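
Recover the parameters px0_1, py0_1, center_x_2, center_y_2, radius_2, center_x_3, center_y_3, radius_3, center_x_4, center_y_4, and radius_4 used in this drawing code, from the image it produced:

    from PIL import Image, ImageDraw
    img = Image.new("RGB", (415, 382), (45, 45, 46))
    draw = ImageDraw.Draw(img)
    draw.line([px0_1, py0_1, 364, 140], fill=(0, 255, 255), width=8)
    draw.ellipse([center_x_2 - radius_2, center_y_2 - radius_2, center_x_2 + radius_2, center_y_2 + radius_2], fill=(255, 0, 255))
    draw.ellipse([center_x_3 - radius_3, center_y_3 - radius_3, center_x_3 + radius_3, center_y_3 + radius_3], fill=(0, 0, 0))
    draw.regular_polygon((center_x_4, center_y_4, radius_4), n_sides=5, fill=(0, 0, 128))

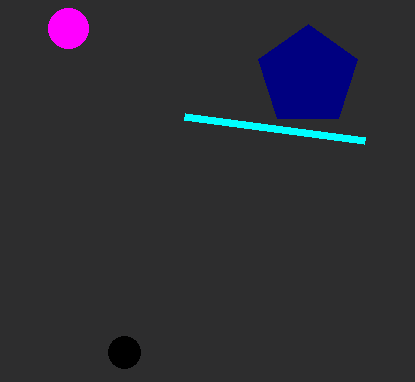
px0_1 = 184, py0_1 = 116, center_x_2 = 68, center_y_2 = 28, radius_2 = 20, center_x_3 = 124, center_y_3 = 352, radius_3 = 16, center_x_4 = 308, center_y_4 = 76, radius_4 = 52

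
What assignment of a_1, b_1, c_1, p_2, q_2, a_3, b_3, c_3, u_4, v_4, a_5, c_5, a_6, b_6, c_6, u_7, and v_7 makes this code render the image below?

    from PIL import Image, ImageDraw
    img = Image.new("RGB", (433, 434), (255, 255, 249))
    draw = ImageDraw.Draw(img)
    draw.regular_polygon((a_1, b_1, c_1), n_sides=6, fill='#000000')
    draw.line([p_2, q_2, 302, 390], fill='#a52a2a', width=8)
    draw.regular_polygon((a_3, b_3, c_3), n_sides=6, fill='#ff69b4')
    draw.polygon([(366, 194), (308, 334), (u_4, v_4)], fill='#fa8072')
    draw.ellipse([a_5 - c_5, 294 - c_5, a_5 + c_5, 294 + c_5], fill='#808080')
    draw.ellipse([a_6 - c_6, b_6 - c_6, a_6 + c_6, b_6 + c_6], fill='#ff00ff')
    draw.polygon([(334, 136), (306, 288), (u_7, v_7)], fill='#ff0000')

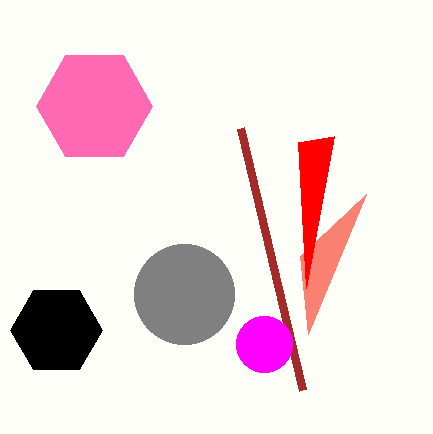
a_1 = 56, b_1 = 330, c_1 = 46, p_2 = 240, q_2 = 128, a_3 = 94, b_3 = 106, c_3 = 58, u_4 = 300, v_4 = 256, a_5 = 184, c_5 = 50, a_6 = 264, b_6 = 344, c_6 = 28, u_7 = 298, v_7 = 142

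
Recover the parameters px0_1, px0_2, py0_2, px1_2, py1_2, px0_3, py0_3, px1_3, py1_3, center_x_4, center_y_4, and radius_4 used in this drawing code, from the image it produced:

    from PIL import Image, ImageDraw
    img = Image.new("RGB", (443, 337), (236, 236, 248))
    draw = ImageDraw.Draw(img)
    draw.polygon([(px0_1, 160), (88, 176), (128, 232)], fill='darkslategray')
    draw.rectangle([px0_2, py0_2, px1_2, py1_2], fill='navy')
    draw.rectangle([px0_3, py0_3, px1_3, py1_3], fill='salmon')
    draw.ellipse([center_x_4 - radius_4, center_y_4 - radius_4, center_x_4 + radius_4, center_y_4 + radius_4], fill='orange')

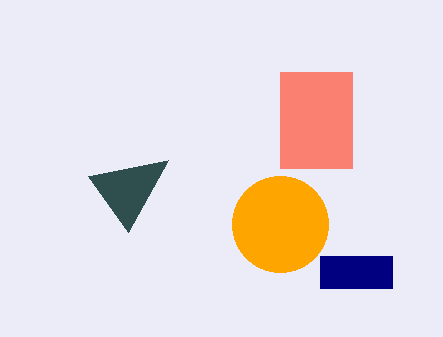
px0_1 = 168; px0_2 = 320; py0_2 = 256; px1_2 = 392; py1_2 = 288; px0_3 = 280; py0_3 = 72; px1_3 = 352; py1_3 = 168; center_x_4 = 280; center_y_4 = 224; radius_4 = 48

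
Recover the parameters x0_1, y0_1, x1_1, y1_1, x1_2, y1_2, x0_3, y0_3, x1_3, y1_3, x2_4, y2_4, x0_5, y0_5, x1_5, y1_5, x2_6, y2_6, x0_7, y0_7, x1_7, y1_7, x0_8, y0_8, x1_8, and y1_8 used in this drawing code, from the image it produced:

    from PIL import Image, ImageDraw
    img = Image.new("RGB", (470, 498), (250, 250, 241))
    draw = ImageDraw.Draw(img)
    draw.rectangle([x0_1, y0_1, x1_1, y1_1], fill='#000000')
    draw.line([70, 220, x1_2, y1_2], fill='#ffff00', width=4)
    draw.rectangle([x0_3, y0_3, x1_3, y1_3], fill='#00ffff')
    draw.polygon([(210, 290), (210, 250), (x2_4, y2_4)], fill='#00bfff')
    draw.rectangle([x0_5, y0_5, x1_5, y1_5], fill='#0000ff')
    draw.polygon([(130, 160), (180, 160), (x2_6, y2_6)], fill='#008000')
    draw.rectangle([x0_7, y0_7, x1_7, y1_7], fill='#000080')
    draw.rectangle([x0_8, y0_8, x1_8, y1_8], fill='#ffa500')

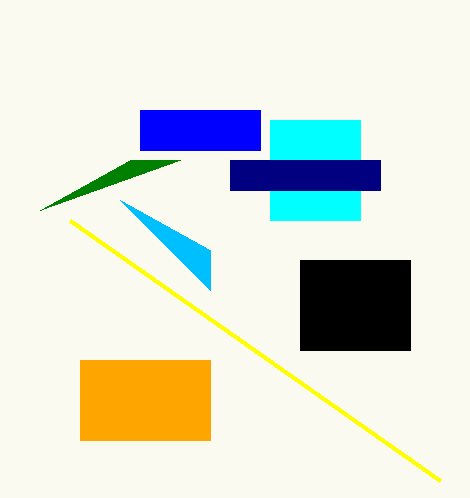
x0_1 = 300
y0_1 = 260
x1_1 = 410
y1_1 = 350
x1_2 = 440
y1_2 = 480
x0_3 = 270
y0_3 = 120
x1_3 = 360
y1_3 = 220
x2_4 = 120
y2_4 = 200
x0_5 = 140
y0_5 = 110
x1_5 = 260
y1_5 = 150
x2_6 = 40
y2_6 = 210
x0_7 = 230
y0_7 = 160
x1_7 = 380
y1_7 = 190
x0_8 = 80
y0_8 = 360
x1_8 = 210
y1_8 = 440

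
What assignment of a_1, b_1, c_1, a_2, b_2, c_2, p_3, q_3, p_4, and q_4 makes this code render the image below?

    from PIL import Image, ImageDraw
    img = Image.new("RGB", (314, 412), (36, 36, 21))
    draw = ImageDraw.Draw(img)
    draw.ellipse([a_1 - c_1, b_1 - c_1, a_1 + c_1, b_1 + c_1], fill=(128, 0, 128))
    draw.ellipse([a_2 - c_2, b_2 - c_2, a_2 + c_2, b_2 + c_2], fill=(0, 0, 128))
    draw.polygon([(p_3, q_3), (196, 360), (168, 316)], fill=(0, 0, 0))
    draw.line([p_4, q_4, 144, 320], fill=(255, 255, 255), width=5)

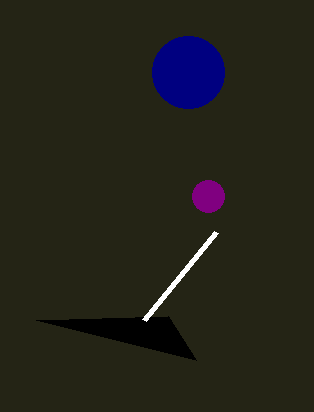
a_1 = 208
b_1 = 196
c_1 = 16
a_2 = 188
b_2 = 72
c_2 = 36
p_3 = 36
q_3 = 320
p_4 = 216
q_4 = 232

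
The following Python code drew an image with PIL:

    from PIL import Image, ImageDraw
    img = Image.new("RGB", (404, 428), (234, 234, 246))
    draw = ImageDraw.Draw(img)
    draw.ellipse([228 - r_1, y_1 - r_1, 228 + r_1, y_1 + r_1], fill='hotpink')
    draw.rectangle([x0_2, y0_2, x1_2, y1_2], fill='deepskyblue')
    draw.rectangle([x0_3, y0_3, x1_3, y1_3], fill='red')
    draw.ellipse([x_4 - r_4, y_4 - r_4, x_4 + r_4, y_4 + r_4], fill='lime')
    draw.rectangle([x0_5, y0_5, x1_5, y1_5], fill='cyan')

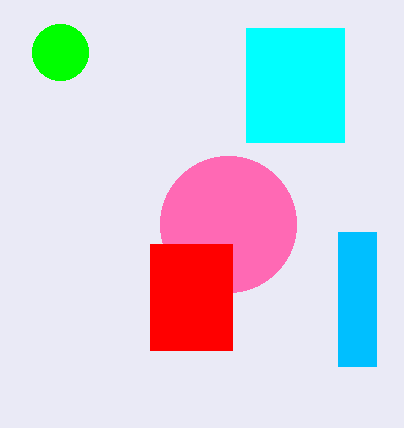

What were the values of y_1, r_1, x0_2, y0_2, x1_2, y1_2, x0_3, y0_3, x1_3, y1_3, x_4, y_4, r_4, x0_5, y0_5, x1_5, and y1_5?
y_1 = 224, r_1 = 68, x0_2 = 338, y0_2 = 232, x1_2 = 376, y1_2 = 366, x0_3 = 150, y0_3 = 244, x1_3 = 232, y1_3 = 350, x_4 = 60, y_4 = 52, r_4 = 28, x0_5 = 246, y0_5 = 28, x1_5 = 344, y1_5 = 142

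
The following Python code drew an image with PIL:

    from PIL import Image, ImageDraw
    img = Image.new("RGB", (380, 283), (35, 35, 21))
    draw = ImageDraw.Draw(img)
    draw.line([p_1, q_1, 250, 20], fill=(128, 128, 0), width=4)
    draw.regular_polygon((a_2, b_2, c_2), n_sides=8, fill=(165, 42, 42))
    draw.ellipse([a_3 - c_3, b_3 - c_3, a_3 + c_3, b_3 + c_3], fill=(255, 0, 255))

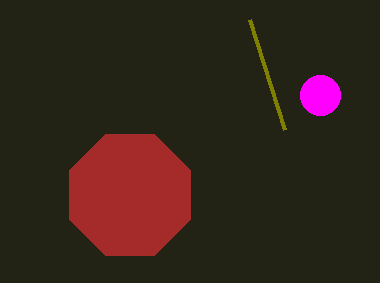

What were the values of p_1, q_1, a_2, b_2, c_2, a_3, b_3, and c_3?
p_1 = 285
q_1 = 130
a_2 = 130
b_2 = 195
c_2 = 65
a_3 = 320
b_3 = 95
c_3 = 20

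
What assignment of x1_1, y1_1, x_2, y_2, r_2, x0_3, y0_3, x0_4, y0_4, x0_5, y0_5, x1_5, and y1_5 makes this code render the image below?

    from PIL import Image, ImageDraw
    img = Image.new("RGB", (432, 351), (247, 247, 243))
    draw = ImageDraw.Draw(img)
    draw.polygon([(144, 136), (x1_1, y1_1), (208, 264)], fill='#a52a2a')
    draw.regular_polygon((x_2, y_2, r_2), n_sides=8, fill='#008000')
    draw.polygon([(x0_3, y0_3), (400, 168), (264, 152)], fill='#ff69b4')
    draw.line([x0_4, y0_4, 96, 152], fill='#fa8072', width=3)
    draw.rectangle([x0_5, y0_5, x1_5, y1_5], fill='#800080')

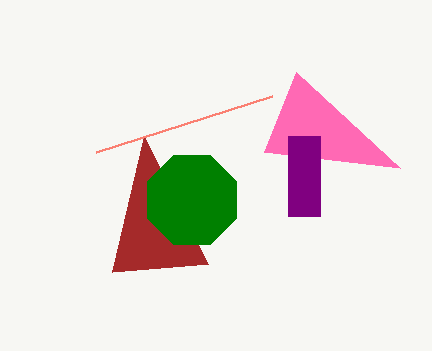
x1_1 = 112
y1_1 = 272
x_2 = 192
y_2 = 200
r_2 = 48
x0_3 = 296
y0_3 = 72
x0_4 = 272
y0_4 = 96
x0_5 = 288
y0_5 = 136
x1_5 = 320
y1_5 = 216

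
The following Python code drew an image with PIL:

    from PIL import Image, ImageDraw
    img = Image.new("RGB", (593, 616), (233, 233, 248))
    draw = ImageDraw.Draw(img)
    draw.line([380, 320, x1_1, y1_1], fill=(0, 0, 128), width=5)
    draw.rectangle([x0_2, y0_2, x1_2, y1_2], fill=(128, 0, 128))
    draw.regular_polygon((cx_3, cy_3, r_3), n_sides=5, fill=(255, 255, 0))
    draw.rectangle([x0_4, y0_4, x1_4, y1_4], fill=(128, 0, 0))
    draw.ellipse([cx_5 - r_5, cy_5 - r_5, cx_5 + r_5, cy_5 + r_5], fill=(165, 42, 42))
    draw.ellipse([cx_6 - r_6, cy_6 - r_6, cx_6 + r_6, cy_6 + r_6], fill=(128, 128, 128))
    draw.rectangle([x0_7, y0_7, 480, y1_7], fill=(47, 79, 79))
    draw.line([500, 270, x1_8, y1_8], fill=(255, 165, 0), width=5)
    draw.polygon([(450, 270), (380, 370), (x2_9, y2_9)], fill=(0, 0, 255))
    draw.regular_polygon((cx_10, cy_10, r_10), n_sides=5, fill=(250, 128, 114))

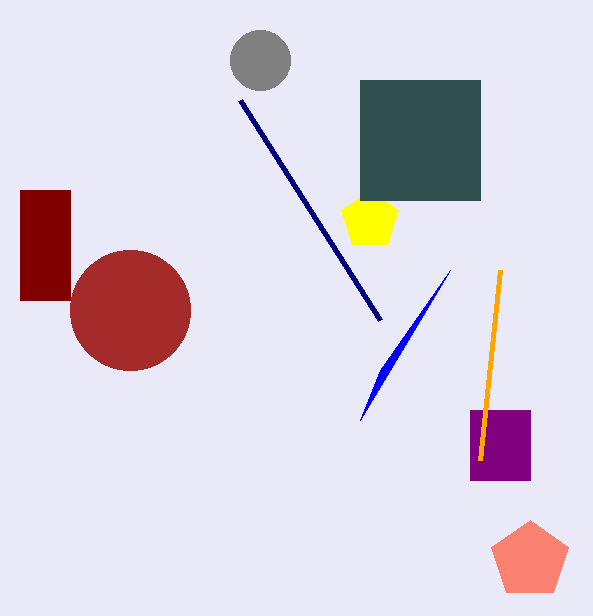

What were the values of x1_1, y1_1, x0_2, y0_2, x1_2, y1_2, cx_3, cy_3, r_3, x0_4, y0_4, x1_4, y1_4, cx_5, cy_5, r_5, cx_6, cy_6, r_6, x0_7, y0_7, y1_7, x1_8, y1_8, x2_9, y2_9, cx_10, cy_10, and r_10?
x1_1 = 240, y1_1 = 100, x0_2 = 470, y0_2 = 410, x1_2 = 530, y1_2 = 480, cx_3 = 370, cy_3 = 220, r_3 = 30, x0_4 = 20, y0_4 = 190, x1_4 = 70, y1_4 = 300, cx_5 = 130, cy_5 = 310, r_5 = 60, cx_6 = 260, cy_6 = 60, r_6 = 30, x0_7 = 360, y0_7 = 80, y1_7 = 200, x1_8 = 480, y1_8 = 460, x2_9 = 360, y2_9 = 420, cx_10 = 530, cy_10 = 560, r_10 = 40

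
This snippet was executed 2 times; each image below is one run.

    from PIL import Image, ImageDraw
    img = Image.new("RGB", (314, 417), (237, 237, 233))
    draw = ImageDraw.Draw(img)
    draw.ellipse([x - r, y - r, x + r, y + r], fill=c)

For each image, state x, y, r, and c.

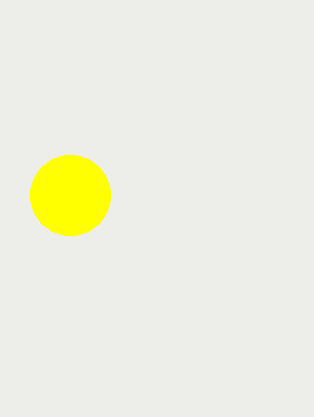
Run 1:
x = 70; y = 195; r = 40; c = 'yellow'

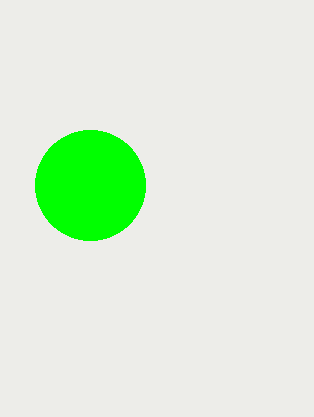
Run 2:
x = 90; y = 185; r = 55; c = 'lime'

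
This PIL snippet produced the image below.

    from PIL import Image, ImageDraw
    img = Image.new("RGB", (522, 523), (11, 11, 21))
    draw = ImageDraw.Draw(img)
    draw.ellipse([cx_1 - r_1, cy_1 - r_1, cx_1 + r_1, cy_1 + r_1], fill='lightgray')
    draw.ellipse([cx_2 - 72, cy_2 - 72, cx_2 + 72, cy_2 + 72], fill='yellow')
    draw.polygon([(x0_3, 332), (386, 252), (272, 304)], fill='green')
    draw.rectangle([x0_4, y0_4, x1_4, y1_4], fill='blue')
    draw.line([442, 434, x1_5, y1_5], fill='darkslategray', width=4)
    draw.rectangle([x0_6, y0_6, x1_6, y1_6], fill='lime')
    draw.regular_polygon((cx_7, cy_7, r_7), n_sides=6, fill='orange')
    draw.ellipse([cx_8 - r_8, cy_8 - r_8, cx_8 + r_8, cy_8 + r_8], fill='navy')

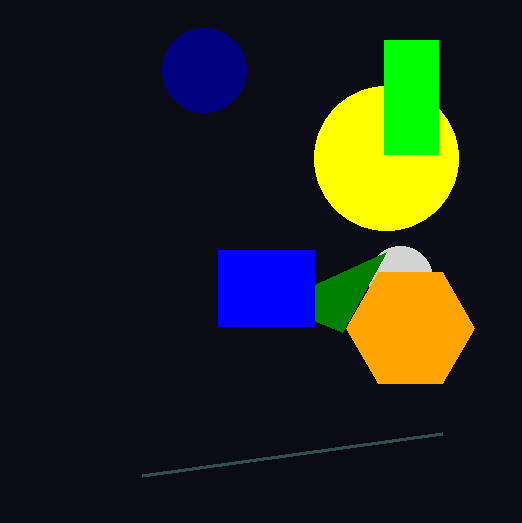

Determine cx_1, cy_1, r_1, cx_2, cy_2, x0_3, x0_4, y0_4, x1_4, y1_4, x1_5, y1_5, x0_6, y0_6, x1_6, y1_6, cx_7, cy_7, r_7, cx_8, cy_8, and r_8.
cx_1 = 400; cy_1 = 278; r_1 = 32; cx_2 = 386; cy_2 = 158; x0_3 = 342; x0_4 = 218; y0_4 = 250; x1_4 = 314; y1_4 = 326; x1_5 = 142; y1_5 = 476; x0_6 = 384; y0_6 = 40; x1_6 = 438; y1_6 = 154; cx_7 = 410; cy_7 = 328; r_7 = 64; cx_8 = 204; cy_8 = 70; r_8 = 42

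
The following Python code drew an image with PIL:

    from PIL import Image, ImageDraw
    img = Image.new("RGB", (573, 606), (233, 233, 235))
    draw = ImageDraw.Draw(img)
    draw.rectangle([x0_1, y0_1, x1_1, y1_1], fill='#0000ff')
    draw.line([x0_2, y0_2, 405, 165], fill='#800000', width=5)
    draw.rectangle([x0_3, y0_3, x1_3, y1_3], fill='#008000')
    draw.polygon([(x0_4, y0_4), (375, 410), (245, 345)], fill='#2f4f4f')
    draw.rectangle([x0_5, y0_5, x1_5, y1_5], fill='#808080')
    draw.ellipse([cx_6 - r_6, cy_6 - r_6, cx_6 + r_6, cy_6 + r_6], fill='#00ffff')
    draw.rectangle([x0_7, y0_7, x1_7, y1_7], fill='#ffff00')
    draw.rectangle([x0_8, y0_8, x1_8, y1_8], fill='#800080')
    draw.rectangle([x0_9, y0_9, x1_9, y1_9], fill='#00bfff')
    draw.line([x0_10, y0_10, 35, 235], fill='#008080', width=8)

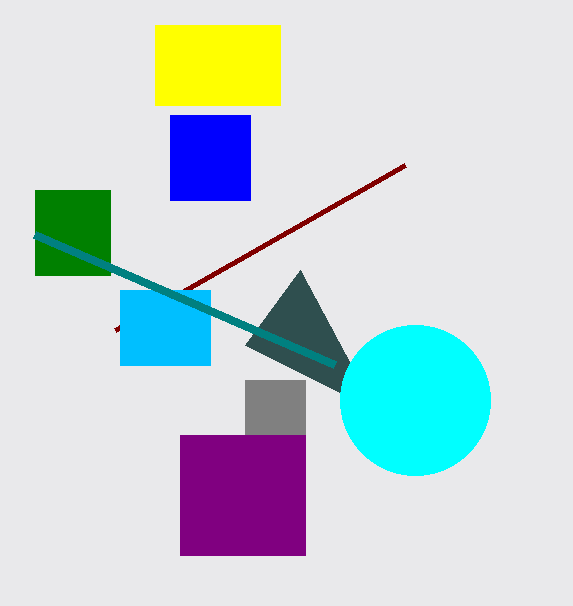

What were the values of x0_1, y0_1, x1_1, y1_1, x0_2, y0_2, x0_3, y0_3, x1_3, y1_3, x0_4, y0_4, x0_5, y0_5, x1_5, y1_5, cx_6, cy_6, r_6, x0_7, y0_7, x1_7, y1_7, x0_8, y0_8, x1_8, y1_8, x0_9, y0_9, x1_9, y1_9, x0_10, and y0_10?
x0_1 = 170, y0_1 = 115, x1_1 = 250, y1_1 = 200, x0_2 = 115, y0_2 = 330, x0_3 = 35, y0_3 = 190, x1_3 = 110, y1_3 = 275, x0_4 = 300, y0_4 = 270, x0_5 = 245, y0_5 = 380, x1_5 = 305, y1_5 = 435, cx_6 = 415, cy_6 = 400, r_6 = 75, x0_7 = 155, y0_7 = 25, x1_7 = 280, y1_7 = 105, x0_8 = 180, y0_8 = 435, x1_8 = 305, y1_8 = 555, x0_9 = 120, y0_9 = 290, x1_9 = 210, y1_9 = 365, x0_10 = 335, y0_10 = 365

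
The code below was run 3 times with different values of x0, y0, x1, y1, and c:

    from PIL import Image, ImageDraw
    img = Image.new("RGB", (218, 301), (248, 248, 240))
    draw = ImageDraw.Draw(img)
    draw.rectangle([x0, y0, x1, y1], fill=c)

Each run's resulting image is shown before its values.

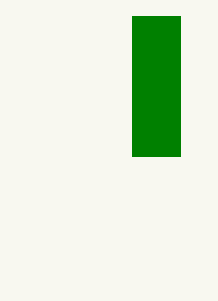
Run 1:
x0 = 132; y0 = 16; x1 = 180; y1 = 156; c = 'green'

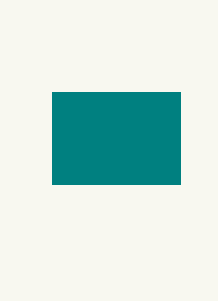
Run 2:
x0 = 52, y0 = 92, x1 = 180, y1 = 184, c = 'teal'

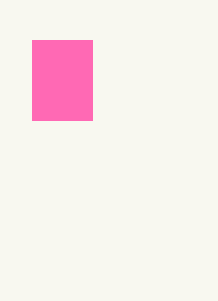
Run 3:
x0 = 32, y0 = 40, x1 = 92, y1 = 120, c = 'hotpink'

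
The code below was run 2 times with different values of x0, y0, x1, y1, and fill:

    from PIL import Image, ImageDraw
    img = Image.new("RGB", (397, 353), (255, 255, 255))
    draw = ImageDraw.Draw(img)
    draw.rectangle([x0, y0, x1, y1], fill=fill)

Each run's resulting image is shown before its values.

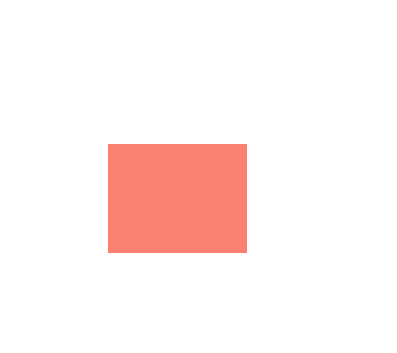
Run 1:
x0 = 108; y0 = 144; x1 = 246; y1 = 252; fill = 'salmon'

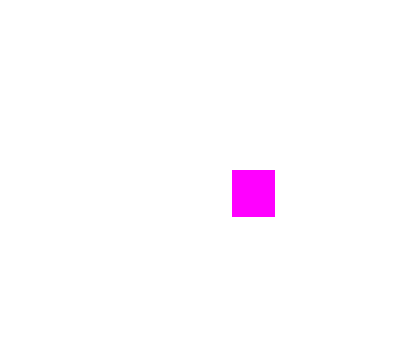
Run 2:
x0 = 232; y0 = 170; x1 = 274; y1 = 216; fill = 'magenta'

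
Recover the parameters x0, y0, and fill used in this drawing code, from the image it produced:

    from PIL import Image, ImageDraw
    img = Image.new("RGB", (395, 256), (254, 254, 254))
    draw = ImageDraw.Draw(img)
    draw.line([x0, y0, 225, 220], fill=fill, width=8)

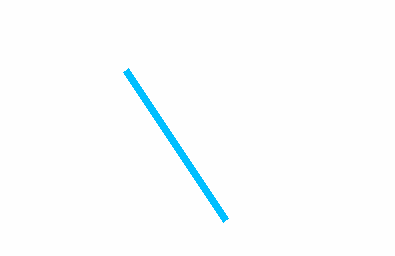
x0 = 125; y0 = 70; fill = 'deepskyblue'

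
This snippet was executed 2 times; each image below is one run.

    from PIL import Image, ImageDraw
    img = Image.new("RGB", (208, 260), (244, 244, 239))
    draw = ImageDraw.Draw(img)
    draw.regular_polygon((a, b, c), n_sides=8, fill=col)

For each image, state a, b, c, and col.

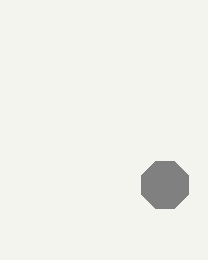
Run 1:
a = 165
b = 185
c = 25
col = 'gray'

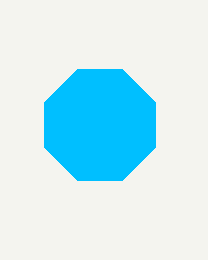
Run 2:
a = 100
b = 125
c = 60
col = 'deepskyblue'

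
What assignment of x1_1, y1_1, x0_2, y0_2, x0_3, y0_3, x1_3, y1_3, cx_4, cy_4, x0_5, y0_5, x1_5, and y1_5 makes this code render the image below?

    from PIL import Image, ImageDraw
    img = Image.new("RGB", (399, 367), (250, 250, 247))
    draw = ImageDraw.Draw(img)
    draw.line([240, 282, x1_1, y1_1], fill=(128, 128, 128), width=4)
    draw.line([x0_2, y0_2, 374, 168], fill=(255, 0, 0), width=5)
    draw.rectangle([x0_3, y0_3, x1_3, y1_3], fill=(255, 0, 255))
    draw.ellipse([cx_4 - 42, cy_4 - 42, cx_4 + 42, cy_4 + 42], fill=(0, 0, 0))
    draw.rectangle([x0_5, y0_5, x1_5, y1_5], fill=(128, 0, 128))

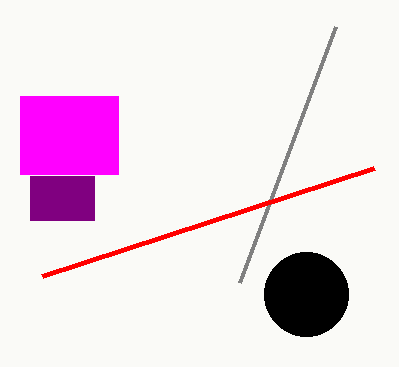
x1_1 = 336, y1_1 = 26, x0_2 = 42, y0_2 = 276, x0_3 = 20, y0_3 = 96, x1_3 = 118, y1_3 = 174, cx_4 = 306, cy_4 = 294, x0_5 = 30, y0_5 = 176, x1_5 = 94, y1_5 = 220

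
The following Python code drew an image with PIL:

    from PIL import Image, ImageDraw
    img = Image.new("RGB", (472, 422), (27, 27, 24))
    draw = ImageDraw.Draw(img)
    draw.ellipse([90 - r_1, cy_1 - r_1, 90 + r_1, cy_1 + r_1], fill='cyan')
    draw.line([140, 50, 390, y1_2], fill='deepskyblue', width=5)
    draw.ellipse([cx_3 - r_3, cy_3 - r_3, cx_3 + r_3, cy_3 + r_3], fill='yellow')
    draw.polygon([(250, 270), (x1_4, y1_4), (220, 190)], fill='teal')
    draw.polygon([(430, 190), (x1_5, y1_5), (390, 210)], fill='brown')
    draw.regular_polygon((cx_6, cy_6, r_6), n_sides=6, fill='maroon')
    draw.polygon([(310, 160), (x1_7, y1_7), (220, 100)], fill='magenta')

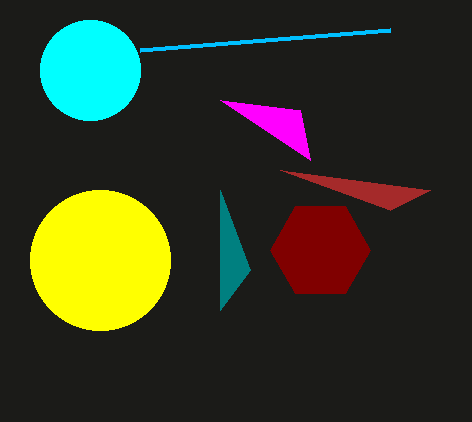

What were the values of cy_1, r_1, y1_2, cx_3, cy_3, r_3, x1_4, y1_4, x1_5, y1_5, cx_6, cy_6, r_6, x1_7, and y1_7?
cy_1 = 70; r_1 = 50; y1_2 = 30; cx_3 = 100; cy_3 = 260; r_3 = 70; x1_4 = 220; y1_4 = 310; x1_5 = 280; y1_5 = 170; cx_6 = 320; cy_6 = 250; r_6 = 50; x1_7 = 300; y1_7 = 110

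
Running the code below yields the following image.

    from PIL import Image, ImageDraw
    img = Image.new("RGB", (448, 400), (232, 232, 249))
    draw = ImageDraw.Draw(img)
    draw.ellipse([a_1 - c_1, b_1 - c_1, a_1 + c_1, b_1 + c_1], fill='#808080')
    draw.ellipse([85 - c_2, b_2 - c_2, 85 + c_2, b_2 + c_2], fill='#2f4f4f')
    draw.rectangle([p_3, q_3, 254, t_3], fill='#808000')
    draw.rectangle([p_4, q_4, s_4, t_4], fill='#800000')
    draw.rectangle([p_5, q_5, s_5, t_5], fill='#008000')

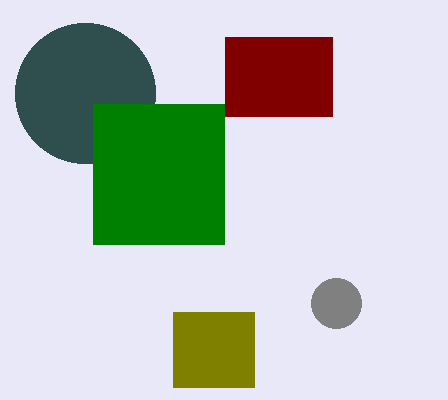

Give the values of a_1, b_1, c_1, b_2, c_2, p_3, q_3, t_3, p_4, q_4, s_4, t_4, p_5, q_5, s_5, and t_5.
a_1 = 336, b_1 = 303, c_1 = 25, b_2 = 93, c_2 = 70, p_3 = 173, q_3 = 312, t_3 = 387, p_4 = 225, q_4 = 37, s_4 = 332, t_4 = 116, p_5 = 93, q_5 = 104, s_5 = 224, t_5 = 244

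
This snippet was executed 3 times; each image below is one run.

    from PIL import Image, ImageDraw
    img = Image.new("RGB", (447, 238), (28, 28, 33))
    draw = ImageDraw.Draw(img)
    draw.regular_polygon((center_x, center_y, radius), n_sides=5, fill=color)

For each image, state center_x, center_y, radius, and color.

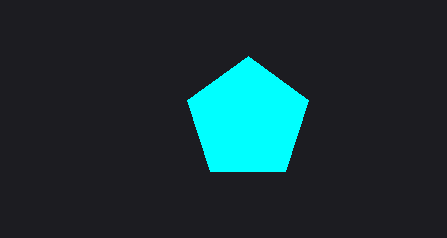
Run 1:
center_x = 248
center_y = 120
radius = 64
color = 'cyan'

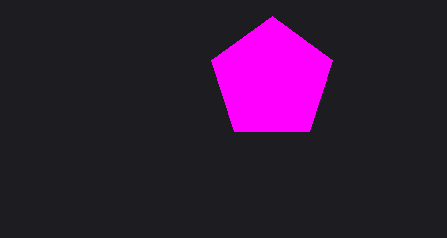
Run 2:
center_x = 272
center_y = 80
radius = 64
color = 'magenta'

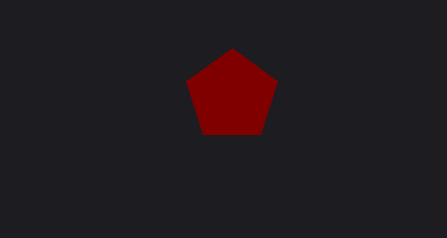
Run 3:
center_x = 232; center_y = 96; radius = 48; color = 'maroon'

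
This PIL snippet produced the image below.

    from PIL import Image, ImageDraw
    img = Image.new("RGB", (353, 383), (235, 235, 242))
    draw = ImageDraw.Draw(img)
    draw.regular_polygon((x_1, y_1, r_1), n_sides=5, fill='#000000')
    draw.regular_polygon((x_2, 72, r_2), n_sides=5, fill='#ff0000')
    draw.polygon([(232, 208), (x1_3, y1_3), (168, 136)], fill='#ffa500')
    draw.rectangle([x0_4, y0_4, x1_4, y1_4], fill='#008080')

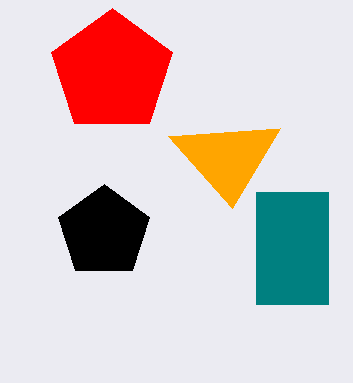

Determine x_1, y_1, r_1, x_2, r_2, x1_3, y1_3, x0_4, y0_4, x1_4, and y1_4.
x_1 = 104, y_1 = 232, r_1 = 48, x_2 = 112, r_2 = 64, x1_3 = 280, y1_3 = 128, x0_4 = 256, y0_4 = 192, x1_4 = 328, y1_4 = 304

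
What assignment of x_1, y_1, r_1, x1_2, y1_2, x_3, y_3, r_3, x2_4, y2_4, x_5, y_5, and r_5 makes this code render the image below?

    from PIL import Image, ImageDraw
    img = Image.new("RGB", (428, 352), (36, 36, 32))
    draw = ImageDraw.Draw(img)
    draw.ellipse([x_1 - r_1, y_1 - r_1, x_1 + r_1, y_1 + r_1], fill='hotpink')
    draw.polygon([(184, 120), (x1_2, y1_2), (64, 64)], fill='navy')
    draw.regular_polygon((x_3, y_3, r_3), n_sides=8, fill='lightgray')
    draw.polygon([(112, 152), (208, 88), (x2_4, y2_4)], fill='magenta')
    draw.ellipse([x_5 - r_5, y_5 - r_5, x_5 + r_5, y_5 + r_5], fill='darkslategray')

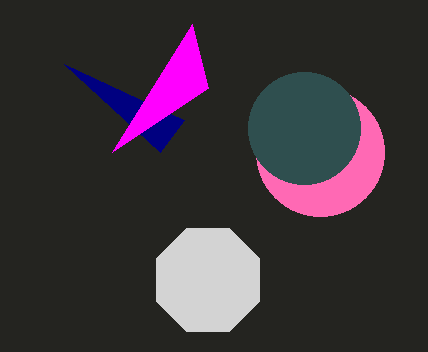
x_1 = 320
y_1 = 152
r_1 = 64
x1_2 = 160
y1_2 = 152
x_3 = 208
y_3 = 280
r_3 = 56
x2_4 = 192
y2_4 = 24
x_5 = 304
y_5 = 128
r_5 = 56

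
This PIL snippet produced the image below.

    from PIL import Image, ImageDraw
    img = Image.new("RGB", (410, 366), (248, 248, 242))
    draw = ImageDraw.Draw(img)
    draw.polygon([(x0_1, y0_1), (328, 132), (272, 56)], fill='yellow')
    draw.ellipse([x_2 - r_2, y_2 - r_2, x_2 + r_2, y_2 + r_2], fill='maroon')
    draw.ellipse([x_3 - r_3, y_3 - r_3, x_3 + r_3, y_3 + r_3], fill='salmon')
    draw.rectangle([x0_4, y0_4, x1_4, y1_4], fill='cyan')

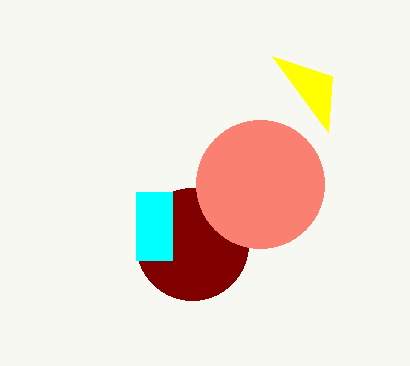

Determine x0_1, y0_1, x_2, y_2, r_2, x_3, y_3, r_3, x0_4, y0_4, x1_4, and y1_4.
x0_1 = 332; y0_1 = 76; x_2 = 192; y_2 = 244; r_2 = 56; x_3 = 260; y_3 = 184; r_3 = 64; x0_4 = 136; y0_4 = 192; x1_4 = 172; y1_4 = 260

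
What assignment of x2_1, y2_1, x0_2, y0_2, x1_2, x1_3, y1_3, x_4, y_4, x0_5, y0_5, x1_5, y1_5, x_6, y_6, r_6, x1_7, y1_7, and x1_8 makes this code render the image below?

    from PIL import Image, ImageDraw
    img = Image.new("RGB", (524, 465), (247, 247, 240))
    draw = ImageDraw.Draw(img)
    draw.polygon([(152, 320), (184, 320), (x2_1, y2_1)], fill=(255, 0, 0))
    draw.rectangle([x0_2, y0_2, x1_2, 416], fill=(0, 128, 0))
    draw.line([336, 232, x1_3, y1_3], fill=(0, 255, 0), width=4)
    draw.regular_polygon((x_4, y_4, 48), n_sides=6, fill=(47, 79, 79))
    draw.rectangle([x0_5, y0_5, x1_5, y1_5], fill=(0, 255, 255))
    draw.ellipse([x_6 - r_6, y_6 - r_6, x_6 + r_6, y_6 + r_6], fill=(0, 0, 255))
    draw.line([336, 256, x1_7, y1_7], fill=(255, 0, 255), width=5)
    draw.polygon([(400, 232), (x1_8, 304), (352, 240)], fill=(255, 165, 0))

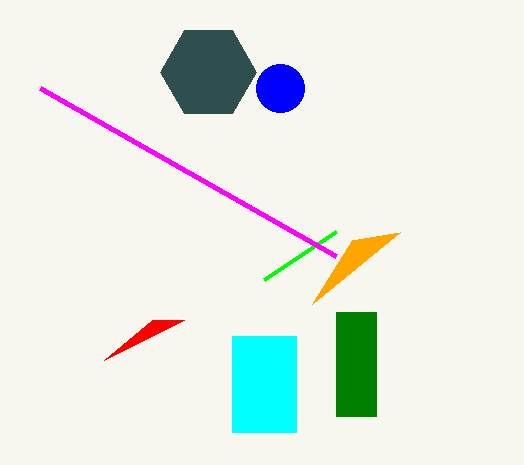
x2_1 = 104
y2_1 = 360
x0_2 = 336
y0_2 = 312
x1_2 = 376
x1_3 = 264
y1_3 = 280
x_4 = 208
y_4 = 72
x0_5 = 232
y0_5 = 336
x1_5 = 296
y1_5 = 432
x_6 = 280
y_6 = 88
r_6 = 24
x1_7 = 40
y1_7 = 88
x1_8 = 312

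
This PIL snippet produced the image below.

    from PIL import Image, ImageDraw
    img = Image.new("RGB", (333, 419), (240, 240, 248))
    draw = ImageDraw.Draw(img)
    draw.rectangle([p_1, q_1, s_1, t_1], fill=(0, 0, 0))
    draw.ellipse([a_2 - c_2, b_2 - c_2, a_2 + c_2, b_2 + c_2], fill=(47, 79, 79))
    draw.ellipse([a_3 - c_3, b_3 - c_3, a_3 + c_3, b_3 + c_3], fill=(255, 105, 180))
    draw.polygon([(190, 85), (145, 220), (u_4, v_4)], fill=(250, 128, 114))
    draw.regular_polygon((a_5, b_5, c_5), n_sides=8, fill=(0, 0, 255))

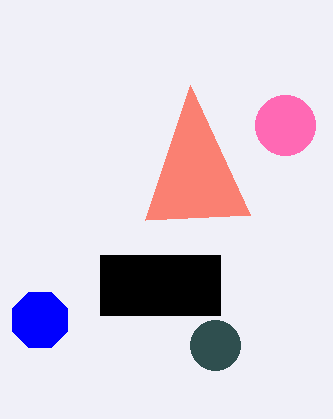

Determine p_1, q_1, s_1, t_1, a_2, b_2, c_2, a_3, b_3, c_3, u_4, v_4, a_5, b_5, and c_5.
p_1 = 100
q_1 = 255
s_1 = 220
t_1 = 315
a_2 = 215
b_2 = 345
c_2 = 25
a_3 = 285
b_3 = 125
c_3 = 30
u_4 = 250
v_4 = 215
a_5 = 40
b_5 = 320
c_5 = 30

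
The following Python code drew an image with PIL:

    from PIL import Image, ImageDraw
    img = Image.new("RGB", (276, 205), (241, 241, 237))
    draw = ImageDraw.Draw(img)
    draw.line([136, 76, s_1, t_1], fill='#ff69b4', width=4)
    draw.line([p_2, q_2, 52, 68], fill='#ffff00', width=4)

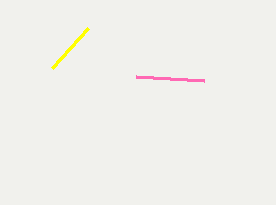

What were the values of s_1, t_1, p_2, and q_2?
s_1 = 204, t_1 = 80, p_2 = 88, q_2 = 28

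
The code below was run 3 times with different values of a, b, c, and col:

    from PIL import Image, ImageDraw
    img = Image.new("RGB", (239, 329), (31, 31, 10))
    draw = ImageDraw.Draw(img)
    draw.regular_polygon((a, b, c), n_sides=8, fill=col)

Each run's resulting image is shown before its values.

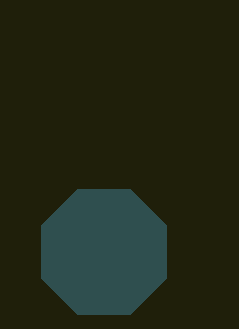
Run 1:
a = 104
b = 252
c = 68
col = 'darkslategray'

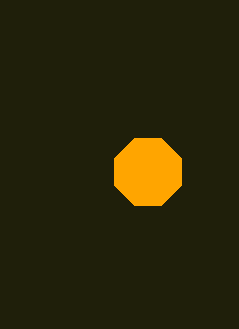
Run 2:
a = 148, b = 172, c = 36, col = 'orange'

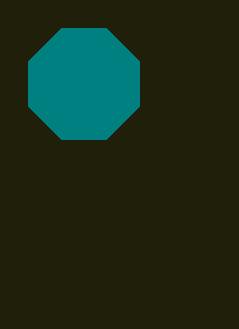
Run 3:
a = 84, b = 84, c = 60, col = 'teal'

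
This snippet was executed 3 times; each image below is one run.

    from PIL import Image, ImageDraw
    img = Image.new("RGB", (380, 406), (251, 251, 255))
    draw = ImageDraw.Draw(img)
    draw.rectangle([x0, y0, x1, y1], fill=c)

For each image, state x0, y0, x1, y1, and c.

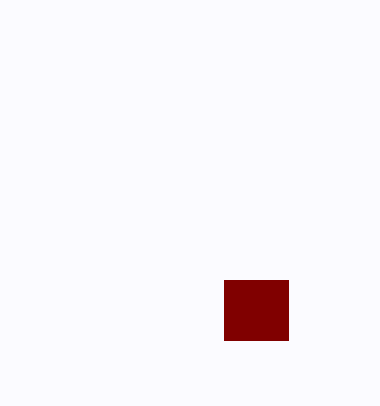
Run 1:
x0 = 224; y0 = 280; x1 = 288; y1 = 340; c = 'maroon'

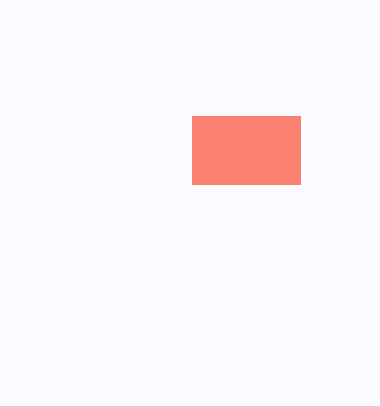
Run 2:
x0 = 192
y0 = 116
x1 = 300
y1 = 184
c = 'salmon'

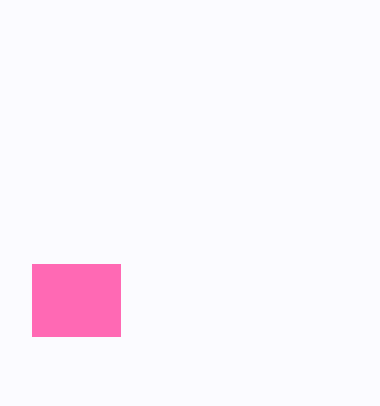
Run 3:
x0 = 32
y0 = 264
x1 = 120
y1 = 336
c = 'hotpink'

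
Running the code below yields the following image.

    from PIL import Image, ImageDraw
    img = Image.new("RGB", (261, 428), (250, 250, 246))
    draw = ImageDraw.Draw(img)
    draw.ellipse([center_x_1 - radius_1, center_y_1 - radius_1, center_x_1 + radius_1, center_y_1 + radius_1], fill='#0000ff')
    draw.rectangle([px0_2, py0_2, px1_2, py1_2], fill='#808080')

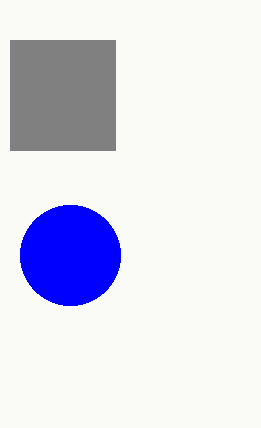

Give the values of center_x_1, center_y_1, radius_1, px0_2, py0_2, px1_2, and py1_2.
center_x_1 = 70
center_y_1 = 255
radius_1 = 50
px0_2 = 10
py0_2 = 40
px1_2 = 115
py1_2 = 150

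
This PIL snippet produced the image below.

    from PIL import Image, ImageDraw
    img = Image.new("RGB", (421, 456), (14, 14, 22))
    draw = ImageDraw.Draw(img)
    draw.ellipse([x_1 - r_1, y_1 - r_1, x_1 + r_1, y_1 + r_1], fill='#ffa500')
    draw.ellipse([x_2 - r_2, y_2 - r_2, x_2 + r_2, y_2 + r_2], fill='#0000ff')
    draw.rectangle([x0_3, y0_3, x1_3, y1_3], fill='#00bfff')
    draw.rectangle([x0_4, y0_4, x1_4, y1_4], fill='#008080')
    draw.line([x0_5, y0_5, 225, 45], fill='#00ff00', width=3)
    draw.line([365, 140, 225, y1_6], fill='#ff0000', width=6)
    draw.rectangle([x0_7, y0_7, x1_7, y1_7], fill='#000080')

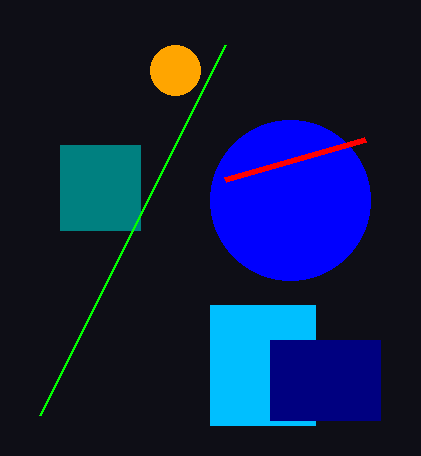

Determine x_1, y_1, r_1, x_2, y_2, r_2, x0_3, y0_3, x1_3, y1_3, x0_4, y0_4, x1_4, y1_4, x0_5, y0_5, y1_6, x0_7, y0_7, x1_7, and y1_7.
x_1 = 175, y_1 = 70, r_1 = 25, x_2 = 290, y_2 = 200, r_2 = 80, x0_3 = 210, y0_3 = 305, x1_3 = 315, y1_3 = 425, x0_4 = 60, y0_4 = 145, x1_4 = 140, y1_4 = 230, x0_5 = 40, y0_5 = 415, y1_6 = 180, x0_7 = 270, y0_7 = 340, x1_7 = 380, y1_7 = 420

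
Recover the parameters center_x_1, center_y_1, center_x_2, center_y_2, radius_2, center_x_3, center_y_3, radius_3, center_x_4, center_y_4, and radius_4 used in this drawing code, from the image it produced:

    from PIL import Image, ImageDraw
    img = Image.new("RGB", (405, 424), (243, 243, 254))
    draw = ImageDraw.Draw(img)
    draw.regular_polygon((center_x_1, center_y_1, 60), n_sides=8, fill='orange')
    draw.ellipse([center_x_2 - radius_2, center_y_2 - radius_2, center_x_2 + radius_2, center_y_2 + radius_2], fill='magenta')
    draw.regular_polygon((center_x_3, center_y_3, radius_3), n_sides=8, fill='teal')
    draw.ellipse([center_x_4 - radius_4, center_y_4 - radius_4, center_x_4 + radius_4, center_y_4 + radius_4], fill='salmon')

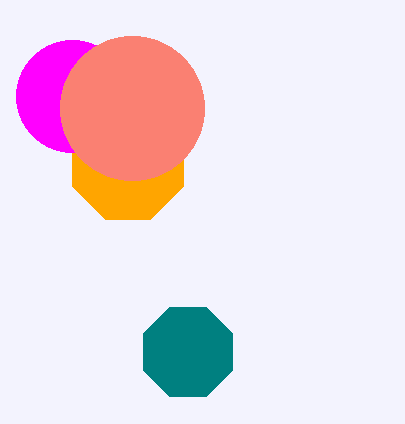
center_x_1 = 128; center_y_1 = 164; center_x_2 = 72; center_y_2 = 96; radius_2 = 56; center_x_3 = 188; center_y_3 = 352; radius_3 = 48; center_x_4 = 132; center_y_4 = 108; radius_4 = 72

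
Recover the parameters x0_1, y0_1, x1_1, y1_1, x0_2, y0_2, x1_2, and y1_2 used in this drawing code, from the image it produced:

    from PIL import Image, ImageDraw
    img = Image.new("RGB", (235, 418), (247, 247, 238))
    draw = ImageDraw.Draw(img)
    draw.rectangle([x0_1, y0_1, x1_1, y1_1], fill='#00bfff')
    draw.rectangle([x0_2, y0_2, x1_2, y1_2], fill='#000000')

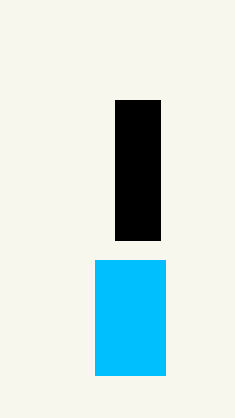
x0_1 = 95; y0_1 = 260; x1_1 = 165; y1_1 = 375; x0_2 = 115; y0_2 = 100; x1_2 = 160; y1_2 = 240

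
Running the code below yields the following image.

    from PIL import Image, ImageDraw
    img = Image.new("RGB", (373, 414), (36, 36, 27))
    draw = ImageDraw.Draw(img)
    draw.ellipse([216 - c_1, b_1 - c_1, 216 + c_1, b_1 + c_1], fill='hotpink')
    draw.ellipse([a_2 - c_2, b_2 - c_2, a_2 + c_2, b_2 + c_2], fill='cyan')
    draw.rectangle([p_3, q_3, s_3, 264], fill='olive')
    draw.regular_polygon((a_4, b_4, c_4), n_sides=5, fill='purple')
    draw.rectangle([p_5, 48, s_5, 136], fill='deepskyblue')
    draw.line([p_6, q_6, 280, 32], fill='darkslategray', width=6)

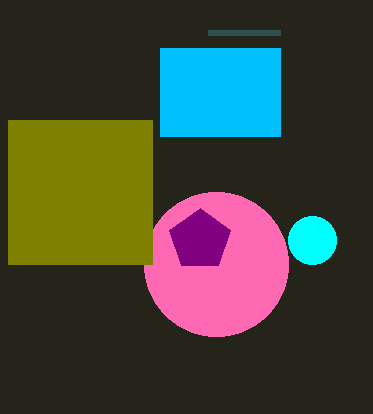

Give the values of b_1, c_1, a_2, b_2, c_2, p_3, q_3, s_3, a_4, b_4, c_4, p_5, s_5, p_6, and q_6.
b_1 = 264, c_1 = 72, a_2 = 312, b_2 = 240, c_2 = 24, p_3 = 8, q_3 = 120, s_3 = 152, a_4 = 200, b_4 = 240, c_4 = 32, p_5 = 160, s_5 = 280, p_6 = 208, q_6 = 32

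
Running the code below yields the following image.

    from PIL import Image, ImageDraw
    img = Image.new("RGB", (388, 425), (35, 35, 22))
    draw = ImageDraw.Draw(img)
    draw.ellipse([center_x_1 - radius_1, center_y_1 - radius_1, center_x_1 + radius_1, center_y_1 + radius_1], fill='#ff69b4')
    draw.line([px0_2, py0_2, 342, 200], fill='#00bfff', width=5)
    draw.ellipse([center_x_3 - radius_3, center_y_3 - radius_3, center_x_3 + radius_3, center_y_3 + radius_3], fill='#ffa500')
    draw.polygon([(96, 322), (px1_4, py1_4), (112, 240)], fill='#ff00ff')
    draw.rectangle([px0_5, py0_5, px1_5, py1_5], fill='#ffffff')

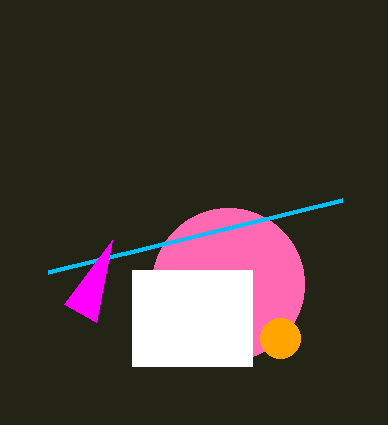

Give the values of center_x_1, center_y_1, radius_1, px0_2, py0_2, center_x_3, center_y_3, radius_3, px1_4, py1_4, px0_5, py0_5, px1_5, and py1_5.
center_x_1 = 228
center_y_1 = 284
radius_1 = 76
px0_2 = 48
py0_2 = 272
center_x_3 = 280
center_y_3 = 338
radius_3 = 20
px1_4 = 64
py1_4 = 304
px0_5 = 132
py0_5 = 270
px1_5 = 252
py1_5 = 366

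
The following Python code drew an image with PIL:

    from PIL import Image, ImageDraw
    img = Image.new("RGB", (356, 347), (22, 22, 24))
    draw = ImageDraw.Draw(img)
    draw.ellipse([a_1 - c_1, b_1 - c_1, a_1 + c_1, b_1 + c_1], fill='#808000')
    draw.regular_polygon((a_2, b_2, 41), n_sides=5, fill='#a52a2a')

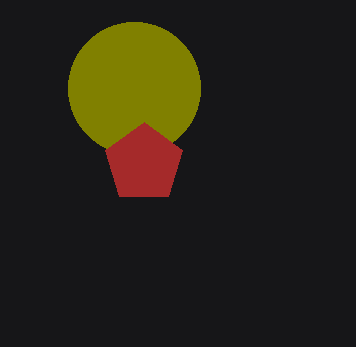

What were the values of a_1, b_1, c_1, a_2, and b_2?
a_1 = 134; b_1 = 88; c_1 = 66; a_2 = 144; b_2 = 163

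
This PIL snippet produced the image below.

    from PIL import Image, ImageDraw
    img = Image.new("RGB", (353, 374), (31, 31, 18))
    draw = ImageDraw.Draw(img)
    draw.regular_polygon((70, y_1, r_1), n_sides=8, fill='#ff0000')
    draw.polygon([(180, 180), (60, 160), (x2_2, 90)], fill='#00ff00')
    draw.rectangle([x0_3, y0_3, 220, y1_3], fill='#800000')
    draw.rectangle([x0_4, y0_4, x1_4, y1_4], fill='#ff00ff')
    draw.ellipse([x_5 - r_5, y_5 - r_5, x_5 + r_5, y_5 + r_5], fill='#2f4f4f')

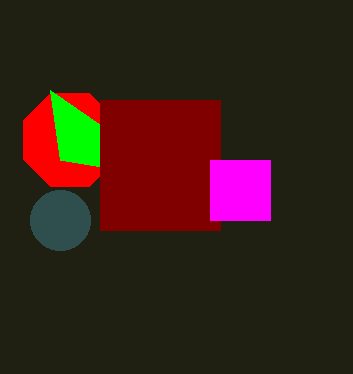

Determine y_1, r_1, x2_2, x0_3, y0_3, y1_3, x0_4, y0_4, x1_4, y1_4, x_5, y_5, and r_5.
y_1 = 140; r_1 = 50; x2_2 = 50; x0_3 = 100; y0_3 = 100; y1_3 = 230; x0_4 = 210; y0_4 = 160; x1_4 = 270; y1_4 = 220; x_5 = 60; y_5 = 220; r_5 = 30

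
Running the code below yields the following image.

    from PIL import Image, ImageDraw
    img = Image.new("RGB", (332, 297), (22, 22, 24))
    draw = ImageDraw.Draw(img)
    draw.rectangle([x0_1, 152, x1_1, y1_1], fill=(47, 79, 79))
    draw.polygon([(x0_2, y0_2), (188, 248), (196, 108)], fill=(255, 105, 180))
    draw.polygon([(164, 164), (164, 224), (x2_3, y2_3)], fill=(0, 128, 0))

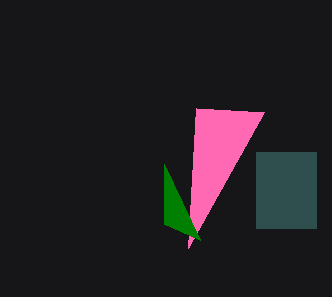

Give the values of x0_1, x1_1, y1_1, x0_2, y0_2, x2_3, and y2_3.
x0_1 = 256; x1_1 = 316; y1_1 = 228; x0_2 = 264; y0_2 = 112; x2_3 = 200; y2_3 = 240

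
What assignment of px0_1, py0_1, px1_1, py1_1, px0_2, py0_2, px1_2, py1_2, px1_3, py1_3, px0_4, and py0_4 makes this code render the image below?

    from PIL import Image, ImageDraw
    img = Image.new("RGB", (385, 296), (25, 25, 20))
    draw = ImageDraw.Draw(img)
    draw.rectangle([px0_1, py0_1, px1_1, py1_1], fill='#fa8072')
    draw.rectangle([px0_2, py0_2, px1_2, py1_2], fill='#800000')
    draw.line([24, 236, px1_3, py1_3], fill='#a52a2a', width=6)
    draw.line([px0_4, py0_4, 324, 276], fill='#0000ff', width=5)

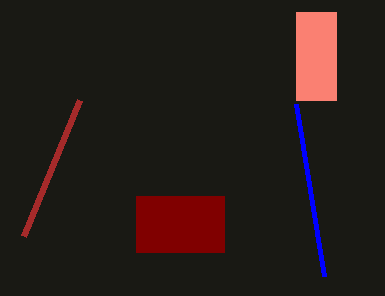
px0_1 = 296; py0_1 = 12; px1_1 = 336; py1_1 = 100; px0_2 = 136; py0_2 = 196; px1_2 = 224; py1_2 = 252; px1_3 = 80; py1_3 = 100; px0_4 = 296; py0_4 = 104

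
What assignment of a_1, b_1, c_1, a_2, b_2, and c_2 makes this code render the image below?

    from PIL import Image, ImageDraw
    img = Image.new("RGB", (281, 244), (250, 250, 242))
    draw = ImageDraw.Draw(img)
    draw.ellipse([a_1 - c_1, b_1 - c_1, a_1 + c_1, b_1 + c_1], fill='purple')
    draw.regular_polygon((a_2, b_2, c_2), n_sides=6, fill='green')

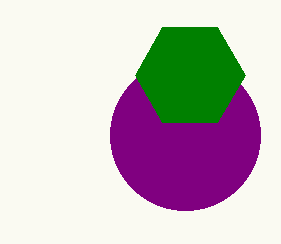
a_1 = 185, b_1 = 135, c_1 = 75, a_2 = 190, b_2 = 75, c_2 = 55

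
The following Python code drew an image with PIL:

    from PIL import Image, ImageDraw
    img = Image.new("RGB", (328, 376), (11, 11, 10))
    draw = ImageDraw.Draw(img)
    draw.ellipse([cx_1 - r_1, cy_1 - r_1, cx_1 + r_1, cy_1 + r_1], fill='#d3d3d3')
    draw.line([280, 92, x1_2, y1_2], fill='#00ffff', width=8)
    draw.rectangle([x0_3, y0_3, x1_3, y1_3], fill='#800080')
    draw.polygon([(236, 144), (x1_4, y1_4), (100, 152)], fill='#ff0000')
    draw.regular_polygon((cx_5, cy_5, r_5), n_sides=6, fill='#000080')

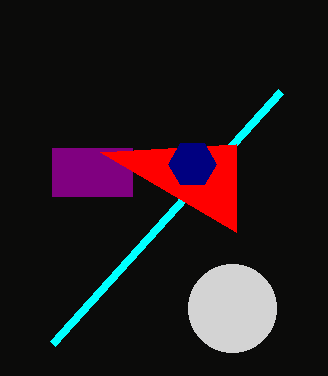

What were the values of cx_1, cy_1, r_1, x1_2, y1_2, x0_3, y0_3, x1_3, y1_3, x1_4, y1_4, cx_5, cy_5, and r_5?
cx_1 = 232
cy_1 = 308
r_1 = 44
x1_2 = 52
y1_2 = 344
x0_3 = 52
y0_3 = 148
x1_3 = 132
y1_3 = 196
x1_4 = 236
y1_4 = 232
cx_5 = 192
cy_5 = 164
r_5 = 24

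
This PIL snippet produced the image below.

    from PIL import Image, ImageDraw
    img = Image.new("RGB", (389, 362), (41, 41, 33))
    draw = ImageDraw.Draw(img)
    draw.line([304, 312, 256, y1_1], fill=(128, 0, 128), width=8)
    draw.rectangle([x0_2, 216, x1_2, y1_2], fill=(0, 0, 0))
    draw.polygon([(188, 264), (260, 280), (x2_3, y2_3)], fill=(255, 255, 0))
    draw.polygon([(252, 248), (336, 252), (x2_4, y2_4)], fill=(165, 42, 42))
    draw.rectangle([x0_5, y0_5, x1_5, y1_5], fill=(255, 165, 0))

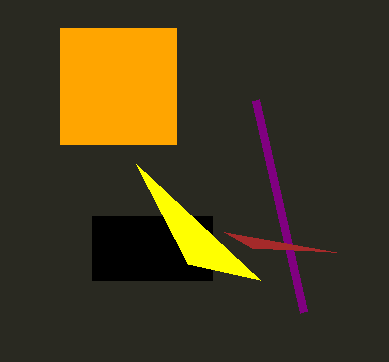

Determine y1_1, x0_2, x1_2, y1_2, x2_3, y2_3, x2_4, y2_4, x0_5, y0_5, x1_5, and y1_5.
y1_1 = 100
x0_2 = 92
x1_2 = 212
y1_2 = 280
x2_3 = 136
y2_3 = 164
x2_4 = 224
y2_4 = 232
x0_5 = 60
y0_5 = 28
x1_5 = 176
y1_5 = 144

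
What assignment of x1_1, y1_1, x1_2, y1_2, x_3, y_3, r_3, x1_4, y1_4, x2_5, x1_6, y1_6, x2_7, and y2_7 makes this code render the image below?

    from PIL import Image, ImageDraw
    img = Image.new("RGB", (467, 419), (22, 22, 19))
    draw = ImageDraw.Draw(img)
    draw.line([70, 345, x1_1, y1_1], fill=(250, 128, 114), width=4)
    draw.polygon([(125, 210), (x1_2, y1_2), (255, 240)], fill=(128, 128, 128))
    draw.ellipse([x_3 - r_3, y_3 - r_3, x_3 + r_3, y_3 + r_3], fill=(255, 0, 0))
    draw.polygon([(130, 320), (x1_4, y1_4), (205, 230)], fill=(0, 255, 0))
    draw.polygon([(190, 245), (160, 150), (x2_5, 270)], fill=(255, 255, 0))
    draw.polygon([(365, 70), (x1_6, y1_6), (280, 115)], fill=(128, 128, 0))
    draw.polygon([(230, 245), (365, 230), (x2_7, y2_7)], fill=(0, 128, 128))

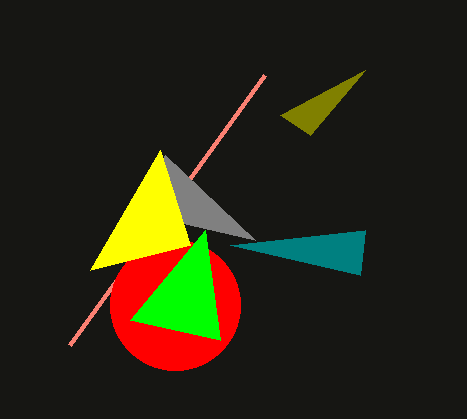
x1_1 = 265; y1_1 = 75; x1_2 = 165; y1_2 = 155; x_3 = 175; y_3 = 305; r_3 = 65; x1_4 = 220; y1_4 = 340; x2_5 = 90; x1_6 = 310; y1_6 = 135; x2_7 = 360; y2_7 = 275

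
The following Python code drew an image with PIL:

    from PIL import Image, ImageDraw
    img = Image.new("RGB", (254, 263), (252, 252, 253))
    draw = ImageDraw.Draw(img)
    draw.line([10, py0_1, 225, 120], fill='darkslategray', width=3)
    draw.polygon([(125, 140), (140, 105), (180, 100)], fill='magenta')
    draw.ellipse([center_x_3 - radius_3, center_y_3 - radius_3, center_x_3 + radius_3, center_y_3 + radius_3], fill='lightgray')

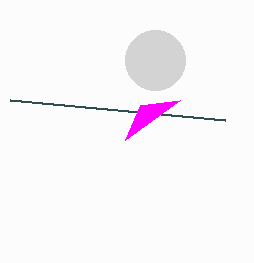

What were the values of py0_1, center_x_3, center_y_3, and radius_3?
py0_1 = 100; center_x_3 = 155; center_y_3 = 60; radius_3 = 30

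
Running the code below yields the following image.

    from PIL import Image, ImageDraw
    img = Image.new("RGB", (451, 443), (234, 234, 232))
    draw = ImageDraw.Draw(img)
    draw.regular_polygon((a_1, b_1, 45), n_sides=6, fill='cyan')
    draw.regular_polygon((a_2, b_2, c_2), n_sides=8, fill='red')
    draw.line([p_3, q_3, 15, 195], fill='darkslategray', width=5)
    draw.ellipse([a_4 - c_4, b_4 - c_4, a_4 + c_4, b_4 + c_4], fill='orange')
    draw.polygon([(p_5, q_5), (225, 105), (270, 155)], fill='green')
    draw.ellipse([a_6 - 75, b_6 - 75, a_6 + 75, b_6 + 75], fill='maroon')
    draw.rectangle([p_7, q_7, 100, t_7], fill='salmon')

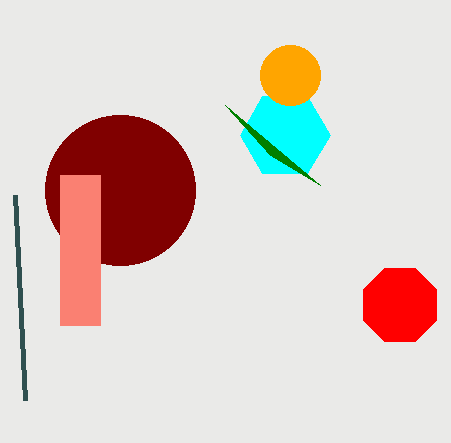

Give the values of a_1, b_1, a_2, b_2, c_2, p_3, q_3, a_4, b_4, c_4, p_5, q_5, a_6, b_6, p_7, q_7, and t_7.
a_1 = 285
b_1 = 135
a_2 = 400
b_2 = 305
c_2 = 40
p_3 = 25
q_3 = 400
a_4 = 290
b_4 = 75
c_4 = 30
p_5 = 320
q_5 = 185
a_6 = 120
b_6 = 190
p_7 = 60
q_7 = 175
t_7 = 325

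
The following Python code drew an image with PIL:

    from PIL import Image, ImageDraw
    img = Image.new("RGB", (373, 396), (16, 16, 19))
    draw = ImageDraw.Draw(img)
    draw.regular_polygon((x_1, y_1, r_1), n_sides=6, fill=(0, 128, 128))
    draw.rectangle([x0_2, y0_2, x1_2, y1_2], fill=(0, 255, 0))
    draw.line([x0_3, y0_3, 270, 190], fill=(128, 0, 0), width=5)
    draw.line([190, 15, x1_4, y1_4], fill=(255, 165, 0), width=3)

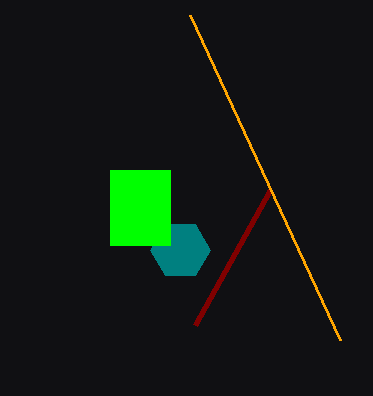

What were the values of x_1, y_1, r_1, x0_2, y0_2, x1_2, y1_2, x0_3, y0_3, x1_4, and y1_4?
x_1 = 180, y_1 = 250, r_1 = 30, x0_2 = 110, y0_2 = 170, x1_2 = 170, y1_2 = 245, x0_3 = 195, y0_3 = 325, x1_4 = 340, y1_4 = 340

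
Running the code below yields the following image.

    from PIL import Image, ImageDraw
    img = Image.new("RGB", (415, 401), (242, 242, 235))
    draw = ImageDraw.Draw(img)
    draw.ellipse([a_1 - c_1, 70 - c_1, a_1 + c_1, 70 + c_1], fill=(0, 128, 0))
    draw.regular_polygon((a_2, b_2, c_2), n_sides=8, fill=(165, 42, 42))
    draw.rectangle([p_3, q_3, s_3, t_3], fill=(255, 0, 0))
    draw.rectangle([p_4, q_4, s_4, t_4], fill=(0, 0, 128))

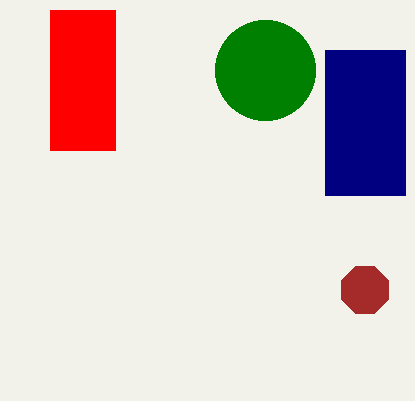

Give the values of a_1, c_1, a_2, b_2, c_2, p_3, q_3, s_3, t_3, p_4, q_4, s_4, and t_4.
a_1 = 265, c_1 = 50, a_2 = 365, b_2 = 290, c_2 = 25, p_3 = 50, q_3 = 10, s_3 = 115, t_3 = 150, p_4 = 325, q_4 = 50, s_4 = 405, t_4 = 195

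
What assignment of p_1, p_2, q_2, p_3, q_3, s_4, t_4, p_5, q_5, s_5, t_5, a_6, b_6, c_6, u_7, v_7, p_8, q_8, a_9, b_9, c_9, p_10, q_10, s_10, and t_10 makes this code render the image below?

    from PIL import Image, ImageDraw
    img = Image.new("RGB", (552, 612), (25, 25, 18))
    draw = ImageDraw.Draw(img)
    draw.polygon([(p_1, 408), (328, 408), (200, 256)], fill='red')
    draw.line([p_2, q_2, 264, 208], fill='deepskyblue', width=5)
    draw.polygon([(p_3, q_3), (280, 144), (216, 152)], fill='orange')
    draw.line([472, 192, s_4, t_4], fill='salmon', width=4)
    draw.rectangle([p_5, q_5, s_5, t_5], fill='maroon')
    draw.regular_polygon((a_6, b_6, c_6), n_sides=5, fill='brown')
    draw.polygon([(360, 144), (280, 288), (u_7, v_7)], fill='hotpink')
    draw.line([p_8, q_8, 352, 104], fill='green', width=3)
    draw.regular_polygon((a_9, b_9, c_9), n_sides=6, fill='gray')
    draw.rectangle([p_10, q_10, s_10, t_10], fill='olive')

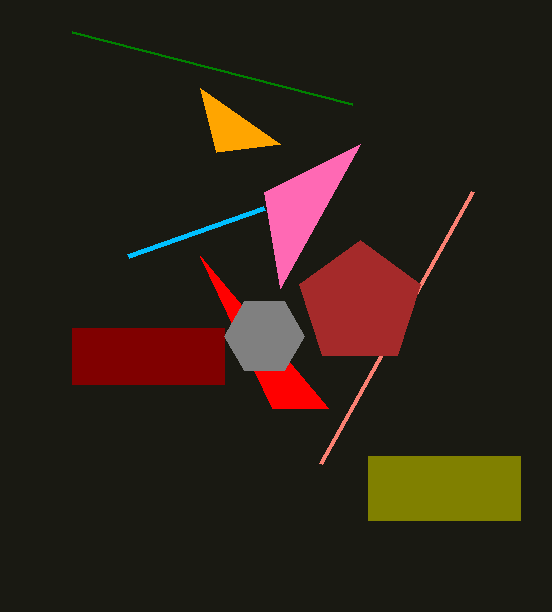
p_1 = 272, p_2 = 128, q_2 = 256, p_3 = 200, q_3 = 88, s_4 = 320, t_4 = 464, p_5 = 72, q_5 = 328, s_5 = 224, t_5 = 384, a_6 = 360, b_6 = 304, c_6 = 64, u_7 = 264, v_7 = 192, p_8 = 72, q_8 = 32, a_9 = 264, b_9 = 336, c_9 = 40, p_10 = 368, q_10 = 456, s_10 = 520, t_10 = 520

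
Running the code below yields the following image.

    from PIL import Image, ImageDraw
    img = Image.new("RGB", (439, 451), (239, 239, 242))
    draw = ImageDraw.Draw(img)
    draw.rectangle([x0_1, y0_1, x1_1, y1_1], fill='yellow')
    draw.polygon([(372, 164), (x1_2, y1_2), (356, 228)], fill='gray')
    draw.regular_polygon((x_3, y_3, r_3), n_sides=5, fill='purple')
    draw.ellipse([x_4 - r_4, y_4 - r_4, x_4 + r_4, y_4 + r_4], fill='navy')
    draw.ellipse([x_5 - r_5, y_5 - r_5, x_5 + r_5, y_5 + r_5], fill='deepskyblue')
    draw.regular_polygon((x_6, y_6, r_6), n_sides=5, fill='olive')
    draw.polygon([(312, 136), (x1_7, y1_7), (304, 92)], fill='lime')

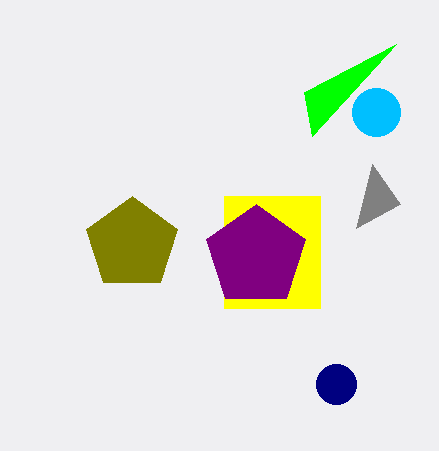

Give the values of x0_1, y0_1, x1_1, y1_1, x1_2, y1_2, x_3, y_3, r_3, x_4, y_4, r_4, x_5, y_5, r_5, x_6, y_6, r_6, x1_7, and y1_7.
x0_1 = 224, y0_1 = 196, x1_1 = 320, y1_1 = 308, x1_2 = 400, y1_2 = 204, x_3 = 256, y_3 = 256, r_3 = 52, x_4 = 336, y_4 = 384, r_4 = 20, x_5 = 376, y_5 = 112, r_5 = 24, x_6 = 132, y_6 = 244, r_6 = 48, x1_7 = 396, y1_7 = 44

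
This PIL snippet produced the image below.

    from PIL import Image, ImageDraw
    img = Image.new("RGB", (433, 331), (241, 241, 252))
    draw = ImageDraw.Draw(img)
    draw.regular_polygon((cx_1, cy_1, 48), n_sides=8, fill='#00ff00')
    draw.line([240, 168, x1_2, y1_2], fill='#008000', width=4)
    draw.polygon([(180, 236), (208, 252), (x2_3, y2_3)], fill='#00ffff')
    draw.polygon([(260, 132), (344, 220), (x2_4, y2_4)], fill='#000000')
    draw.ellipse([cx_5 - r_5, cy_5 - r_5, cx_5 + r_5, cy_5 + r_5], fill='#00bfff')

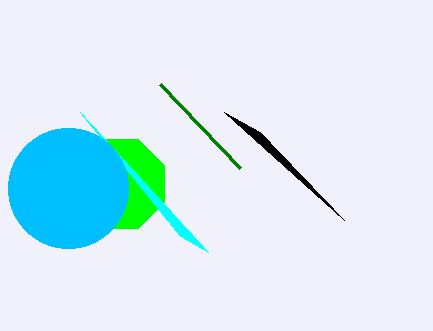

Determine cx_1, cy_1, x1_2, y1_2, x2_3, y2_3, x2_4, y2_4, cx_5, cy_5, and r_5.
cx_1 = 120; cy_1 = 184; x1_2 = 160; y1_2 = 84; x2_3 = 80; y2_3 = 112; x2_4 = 224; y2_4 = 112; cx_5 = 68; cy_5 = 188; r_5 = 60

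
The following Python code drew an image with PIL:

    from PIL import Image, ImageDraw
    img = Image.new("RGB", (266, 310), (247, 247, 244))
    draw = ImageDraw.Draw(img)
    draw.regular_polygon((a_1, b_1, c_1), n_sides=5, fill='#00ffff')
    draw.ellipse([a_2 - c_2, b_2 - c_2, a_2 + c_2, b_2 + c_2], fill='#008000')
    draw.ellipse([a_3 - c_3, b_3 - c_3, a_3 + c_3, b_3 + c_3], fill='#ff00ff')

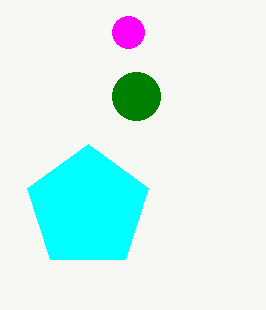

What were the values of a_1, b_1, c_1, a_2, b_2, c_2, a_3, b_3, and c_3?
a_1 = 88; b_1 = 208; c_1 = 64; a_2 = 136; b_2 = 96; c_2 = 24; a_3 = 128; b_3 = 32; c_3 = 16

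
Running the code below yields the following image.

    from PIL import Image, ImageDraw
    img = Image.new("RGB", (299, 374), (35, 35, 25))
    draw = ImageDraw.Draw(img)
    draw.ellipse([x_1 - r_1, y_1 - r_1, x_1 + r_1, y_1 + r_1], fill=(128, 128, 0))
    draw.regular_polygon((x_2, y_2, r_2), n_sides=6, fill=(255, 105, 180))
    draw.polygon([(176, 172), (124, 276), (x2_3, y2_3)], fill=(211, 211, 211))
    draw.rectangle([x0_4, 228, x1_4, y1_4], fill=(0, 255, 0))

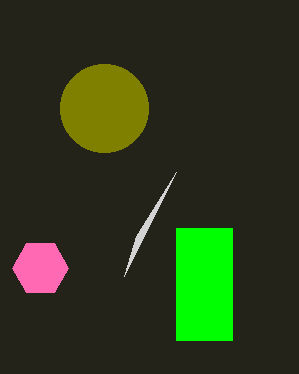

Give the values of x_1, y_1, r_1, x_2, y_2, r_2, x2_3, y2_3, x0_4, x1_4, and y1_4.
x_1 = 104
y_1 = 108
r_1 = 44
x_2 = 40
y_2 = 268
r_2 = 28
x2_3 = 136
y2_3 = 236
x0_4 = 176
x1_4 = 232
y1_4 = 340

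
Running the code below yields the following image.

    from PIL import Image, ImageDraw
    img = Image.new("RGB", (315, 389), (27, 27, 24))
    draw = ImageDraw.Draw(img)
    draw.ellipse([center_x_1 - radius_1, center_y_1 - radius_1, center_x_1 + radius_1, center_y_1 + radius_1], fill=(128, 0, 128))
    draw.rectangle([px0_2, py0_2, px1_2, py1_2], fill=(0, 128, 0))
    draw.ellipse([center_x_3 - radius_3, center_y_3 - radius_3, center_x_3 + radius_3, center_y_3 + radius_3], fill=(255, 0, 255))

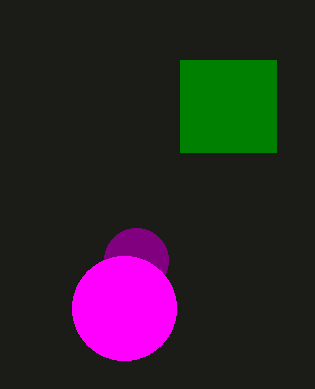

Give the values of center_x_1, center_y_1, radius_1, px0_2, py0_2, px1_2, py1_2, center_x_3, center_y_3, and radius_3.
center_x_1 = 136
center_y_1 = 260
radius_1 = 32
px0_2 = 180
py0_2 = 60
px1_2 = 276
py1_2 = 152
center_x_3 = 124
center_y_3 = 308
radius_3 = 52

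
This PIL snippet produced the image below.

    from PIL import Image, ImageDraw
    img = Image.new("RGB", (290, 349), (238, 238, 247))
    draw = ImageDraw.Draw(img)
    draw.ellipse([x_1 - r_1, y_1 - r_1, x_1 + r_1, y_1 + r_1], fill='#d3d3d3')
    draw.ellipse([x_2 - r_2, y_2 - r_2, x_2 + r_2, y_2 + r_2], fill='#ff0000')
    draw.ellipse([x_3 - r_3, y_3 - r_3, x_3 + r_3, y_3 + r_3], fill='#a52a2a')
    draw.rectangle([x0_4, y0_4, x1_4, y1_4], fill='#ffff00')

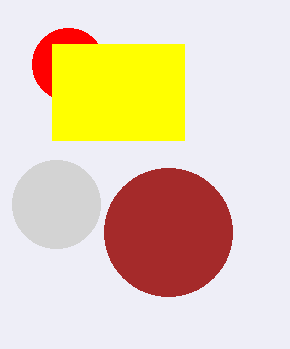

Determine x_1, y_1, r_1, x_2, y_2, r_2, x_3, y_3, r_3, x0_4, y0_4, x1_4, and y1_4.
x_1 = 56
y_1 = 204
r_1 = 44
x_2 = 68
y_2 = 64
r_2 = 36
x_3 = 168
y_3 = 232
r_3 = 64
x0_4 = 52
y0_4 = 44
x1_4 = 184
y1_4 = 140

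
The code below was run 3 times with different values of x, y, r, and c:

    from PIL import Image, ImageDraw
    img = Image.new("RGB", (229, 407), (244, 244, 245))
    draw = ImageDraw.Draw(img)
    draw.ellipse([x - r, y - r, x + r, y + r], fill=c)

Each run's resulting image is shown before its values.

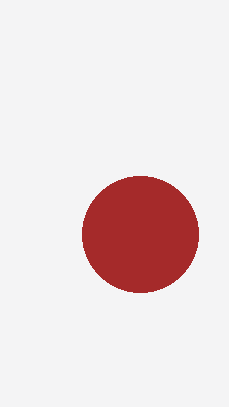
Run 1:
x = 140; y = 234; r = 58; c = 'brown'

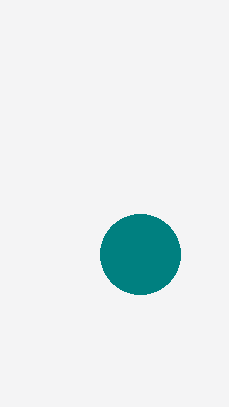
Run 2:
x = 140; y = 254; r = 40; c = 'teal'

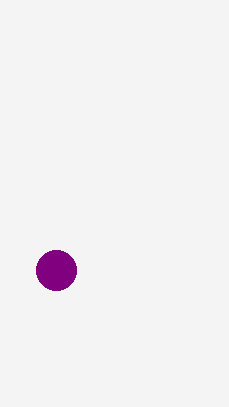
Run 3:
x = 56; y = 270; r = 20; c = 'purple'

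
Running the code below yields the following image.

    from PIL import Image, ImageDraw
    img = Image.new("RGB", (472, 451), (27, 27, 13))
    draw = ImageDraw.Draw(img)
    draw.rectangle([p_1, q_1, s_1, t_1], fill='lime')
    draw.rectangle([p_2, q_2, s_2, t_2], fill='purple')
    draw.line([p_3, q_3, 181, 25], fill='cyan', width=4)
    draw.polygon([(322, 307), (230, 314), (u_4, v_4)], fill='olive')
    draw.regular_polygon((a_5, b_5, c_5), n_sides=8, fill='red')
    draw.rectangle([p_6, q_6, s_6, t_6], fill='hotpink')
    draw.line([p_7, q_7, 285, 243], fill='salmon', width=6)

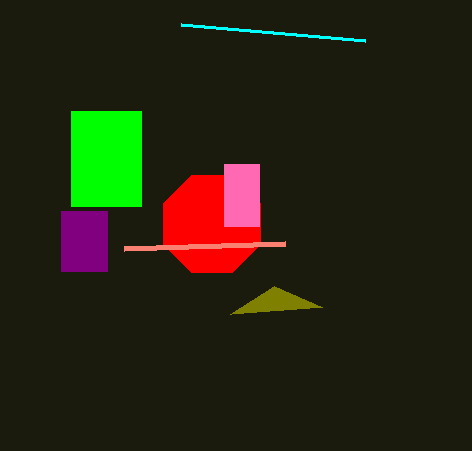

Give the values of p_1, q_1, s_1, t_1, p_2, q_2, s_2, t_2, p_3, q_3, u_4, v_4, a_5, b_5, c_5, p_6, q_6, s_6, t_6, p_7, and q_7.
p_1 = 71; q_1 = 111; s_1 = 141; t_1 = 206; p_2 = 61; q_2 = 211; s_2 = 107; t_2 = 271; p_3 = 365; q_3 = 41; u_4 = 274; v_4 = 286; a_5 = 212; b_5 = 224; c_5 = 53; p_6 = 224; q_6 = 164; s_6 = 259; t_6 = 226; p_7 = 124; q_7 = 248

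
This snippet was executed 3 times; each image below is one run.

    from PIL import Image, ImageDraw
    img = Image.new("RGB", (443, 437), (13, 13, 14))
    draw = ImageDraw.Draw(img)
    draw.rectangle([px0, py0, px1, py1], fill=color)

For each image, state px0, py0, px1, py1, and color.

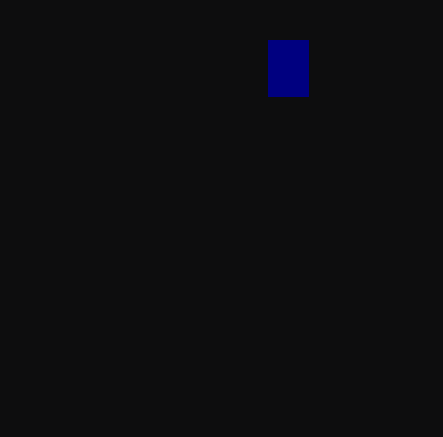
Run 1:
px0 = 268, py0 = 40, px1 = 308, py1 = 96, color = 'navy'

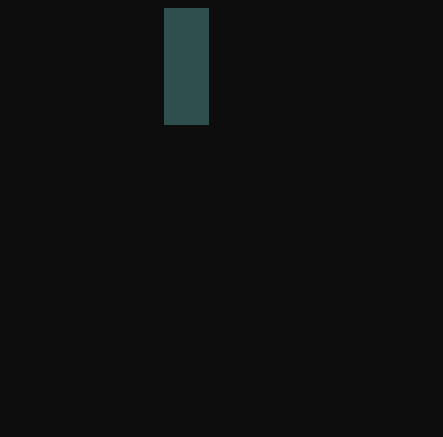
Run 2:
px0 = 164, py0 = 8, px1 = 208, py1 = 124, color = 'darkslategray'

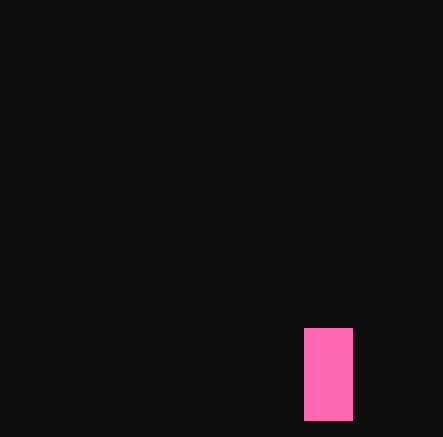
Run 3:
px0 = 304; py0 = 328; px1 = 352; py1 = 420; color = 'hotpink'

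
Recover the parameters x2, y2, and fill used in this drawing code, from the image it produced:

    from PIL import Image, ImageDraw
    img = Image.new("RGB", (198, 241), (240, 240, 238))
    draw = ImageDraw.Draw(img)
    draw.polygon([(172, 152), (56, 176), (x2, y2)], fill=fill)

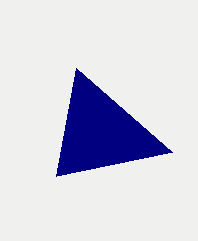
x2 = 76; y2 = 68; fill = 'navy'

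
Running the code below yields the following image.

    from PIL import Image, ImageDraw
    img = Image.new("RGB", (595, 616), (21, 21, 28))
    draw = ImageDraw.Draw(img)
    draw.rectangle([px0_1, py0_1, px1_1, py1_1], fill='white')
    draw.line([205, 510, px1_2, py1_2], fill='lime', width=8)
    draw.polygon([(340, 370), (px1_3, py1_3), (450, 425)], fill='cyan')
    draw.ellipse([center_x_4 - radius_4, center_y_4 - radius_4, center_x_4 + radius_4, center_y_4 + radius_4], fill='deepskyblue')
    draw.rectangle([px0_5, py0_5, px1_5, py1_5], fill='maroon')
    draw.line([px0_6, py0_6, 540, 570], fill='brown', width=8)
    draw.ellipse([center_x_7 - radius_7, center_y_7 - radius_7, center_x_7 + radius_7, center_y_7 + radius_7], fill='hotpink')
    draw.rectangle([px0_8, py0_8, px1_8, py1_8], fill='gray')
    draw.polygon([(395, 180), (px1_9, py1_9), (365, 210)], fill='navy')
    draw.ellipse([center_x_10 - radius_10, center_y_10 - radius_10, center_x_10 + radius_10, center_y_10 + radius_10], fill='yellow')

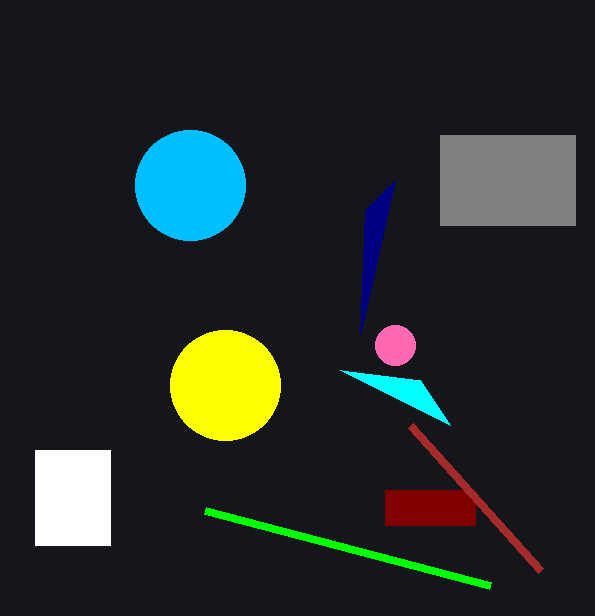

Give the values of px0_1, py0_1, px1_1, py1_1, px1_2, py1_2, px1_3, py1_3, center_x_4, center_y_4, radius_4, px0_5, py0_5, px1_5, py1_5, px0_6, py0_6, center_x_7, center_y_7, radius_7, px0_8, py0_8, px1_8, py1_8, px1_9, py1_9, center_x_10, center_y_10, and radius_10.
px0_1 = 35, py0_1 = 450, px1_1 = 110, py1_1 = 545, px1_2 = 490, py1_2 = 585, px1_3 = 420, py1_3 = 380, center_x_4 = 190, center_y_4 = 185, radius_4 = 55, px0_5 = 385, py0_5 = 490, px1_5 = 475, py1_5 = 525, px0_6 = 410, py0_6 = 425, center_x_7 = 395, center_y_7 = 345, radius_7 = 20, px0_8 = 440, py0_8 = 135, px1_8 = 575, py1_8 = 225, px1_9 = 360, py1_9 = 335, center_x_10 = 225, center_y_10 = 385, radius_10 = 55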